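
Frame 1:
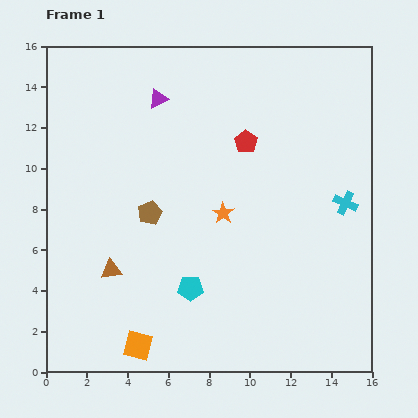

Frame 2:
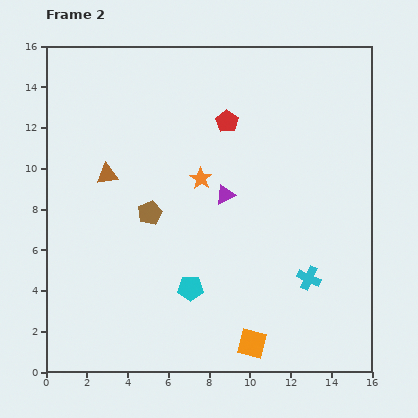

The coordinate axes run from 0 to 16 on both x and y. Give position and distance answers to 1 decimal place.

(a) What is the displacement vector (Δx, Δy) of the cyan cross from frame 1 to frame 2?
(-1.8, -3.7)

The cyan cross was at (14.7, 8.3) in frame 1 and (12.9, 4.6) in frame 2.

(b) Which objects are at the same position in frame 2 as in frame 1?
the cyan pentagon, the brown pentagon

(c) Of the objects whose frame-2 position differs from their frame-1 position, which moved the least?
the red pentagon

(moved 1.3)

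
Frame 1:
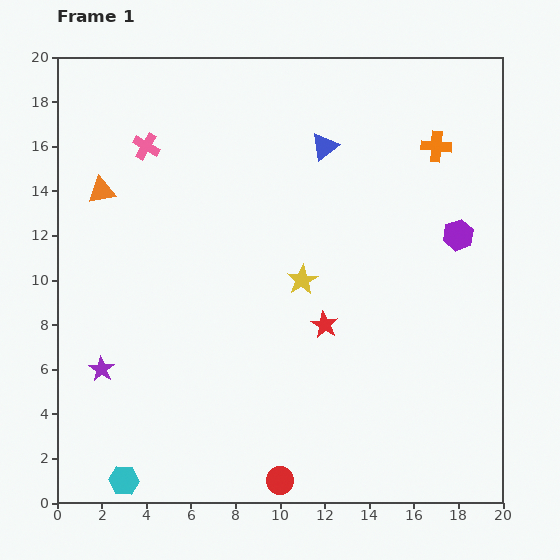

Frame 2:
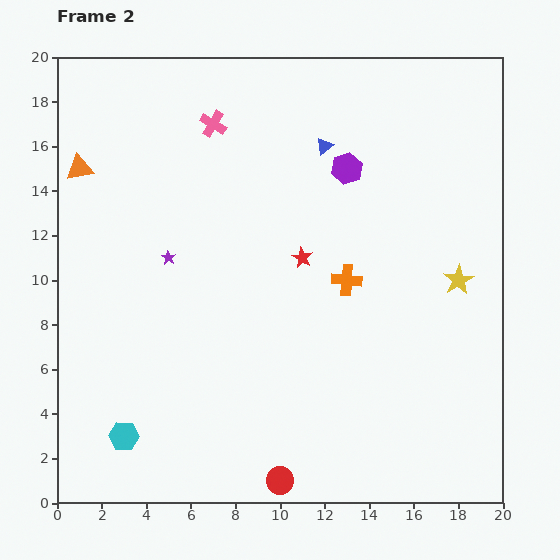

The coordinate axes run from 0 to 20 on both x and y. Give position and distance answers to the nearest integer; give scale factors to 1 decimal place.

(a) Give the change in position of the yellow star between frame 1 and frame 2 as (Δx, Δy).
(7, 0)

The yellow star was at (11, 10) in frame 1 and (18, 10) in frame 2.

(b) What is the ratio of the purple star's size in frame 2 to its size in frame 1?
0.6×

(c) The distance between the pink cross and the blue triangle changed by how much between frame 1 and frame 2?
-3

Distance in frame 1: 8. Distance in frame 2: 5.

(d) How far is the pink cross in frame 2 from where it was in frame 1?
3

The pink cross moved from (4, 16) to (7, 17), a distance of √(3² + 1²) ≈ 3.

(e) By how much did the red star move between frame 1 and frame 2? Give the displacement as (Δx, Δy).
(-1, 3)

The red star was at (12, 8) in frame 1 and (11, 11) in frame 2.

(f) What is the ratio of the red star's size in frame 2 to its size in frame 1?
0.8×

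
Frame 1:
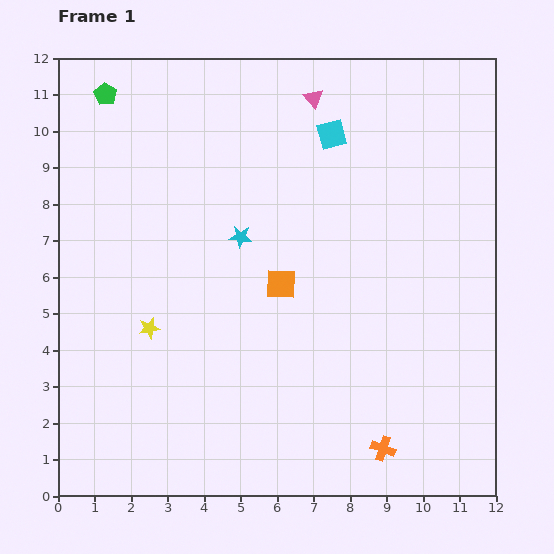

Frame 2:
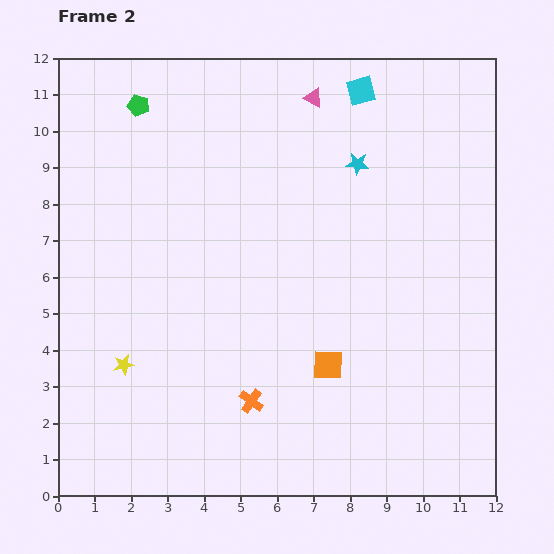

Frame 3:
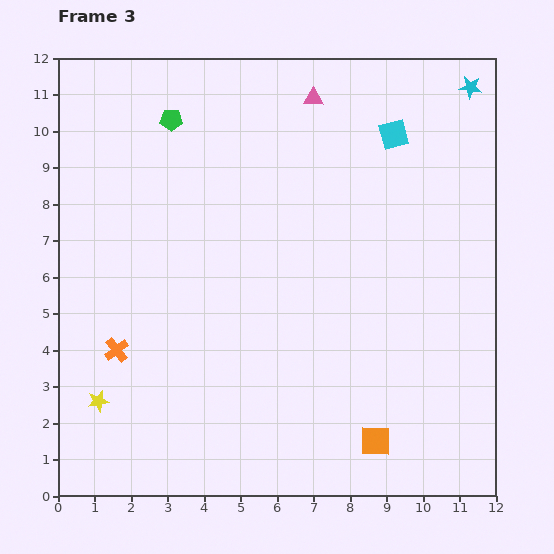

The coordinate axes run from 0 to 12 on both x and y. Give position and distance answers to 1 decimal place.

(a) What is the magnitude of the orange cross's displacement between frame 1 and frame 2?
3.8

The orange cross moved from (8.9, 1.3) to (5.3, 2.6), a distance of √(3.6² + 1.3²) ≈ 3.8.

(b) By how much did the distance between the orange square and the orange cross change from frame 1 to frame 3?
+2.2

Distance in frame 1: 5.3. Distance in frame 3: 7.5.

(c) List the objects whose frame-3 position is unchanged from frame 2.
the pink triangle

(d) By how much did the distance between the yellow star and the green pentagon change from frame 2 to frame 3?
+0.9

Distance in frame 2: 7.1. Distance in frame 3: 8.0.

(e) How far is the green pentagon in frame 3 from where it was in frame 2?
1.0

The green pentagon moved from (2.2, 10.7) to (3.1, 10.3), a distance of √(0.9² + 0.4²) ≈ 1.0.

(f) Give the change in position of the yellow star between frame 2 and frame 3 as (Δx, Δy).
(-0.7, -1.0)

The yellow star was at (1.8, 3.6) in frame 2 and (1.1, 2.6) in frame 3.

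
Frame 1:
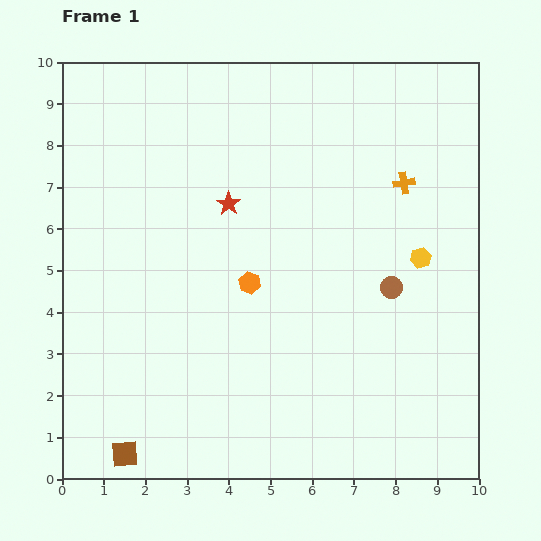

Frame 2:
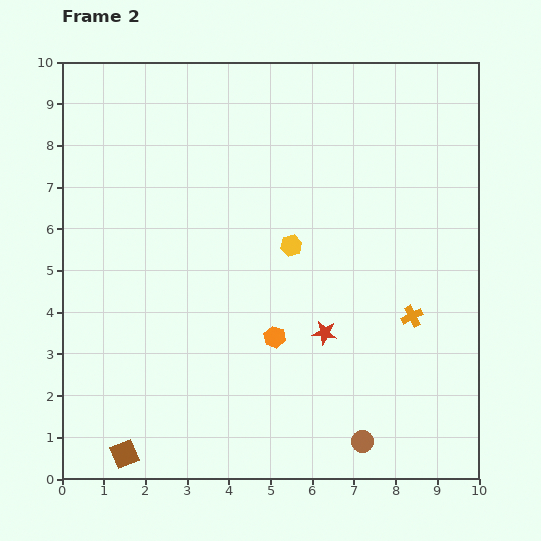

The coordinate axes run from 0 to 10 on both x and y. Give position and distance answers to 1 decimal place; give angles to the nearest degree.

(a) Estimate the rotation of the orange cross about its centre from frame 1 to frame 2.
19° counter-clockwise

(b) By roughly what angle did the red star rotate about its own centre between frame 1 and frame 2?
26° counter-clockwise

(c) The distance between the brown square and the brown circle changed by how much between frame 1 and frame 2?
-1.8

Distance in frame 1: 7.5. Distance in frame 2: 5.7.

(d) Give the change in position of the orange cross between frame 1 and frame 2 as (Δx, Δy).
(0.2, -3.2)

The orange cross was at (8.2, 7.1) in frame 1 and (8.4, 3.9) in frame 2.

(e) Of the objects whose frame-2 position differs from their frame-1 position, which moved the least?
the orange hexagon

(moved 1.4)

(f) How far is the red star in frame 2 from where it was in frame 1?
3.9

The red star moved from (4.0, 6.6) to (6.3, 3.5), a distance of √(2.3² + 3.1²) ≈ 3.9.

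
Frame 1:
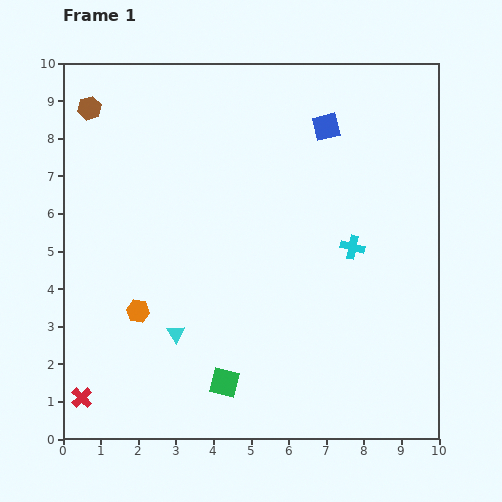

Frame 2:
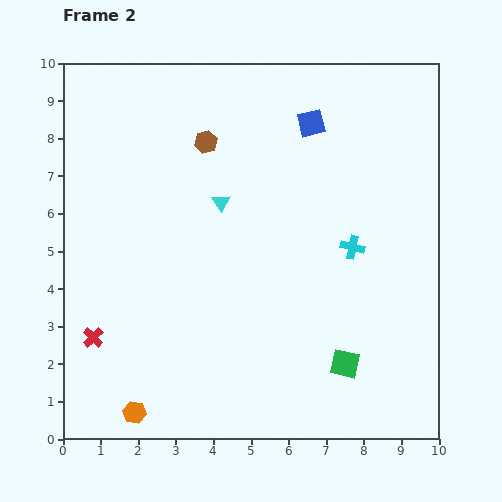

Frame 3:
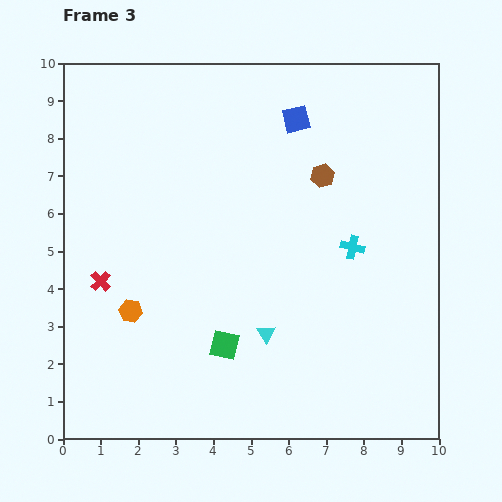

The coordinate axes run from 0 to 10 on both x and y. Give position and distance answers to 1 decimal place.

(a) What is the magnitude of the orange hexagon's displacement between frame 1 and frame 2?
2.7

The orange hexagon moved from (2.0, 3.4) to (1.9, 0.7), a distance of √(0.1² + 2.7²) ≈ 2.7.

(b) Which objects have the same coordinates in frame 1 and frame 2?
the cyan cross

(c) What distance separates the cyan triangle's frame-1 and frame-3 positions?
2.4

The cyan triangle moved from (3.0, 2.8) to (5.4, 2.8), a distance of √(2.4² + 0.0²) ≈ 2.4.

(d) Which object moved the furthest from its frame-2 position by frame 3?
the cyan triangle

(moved 3.7; next 3.2)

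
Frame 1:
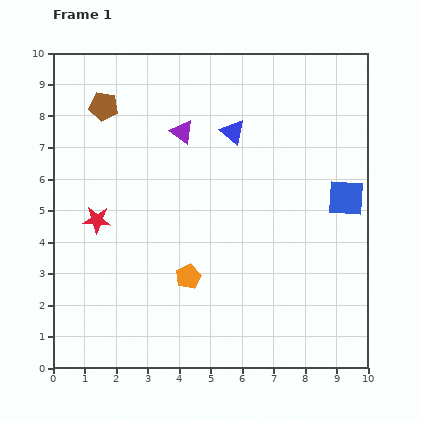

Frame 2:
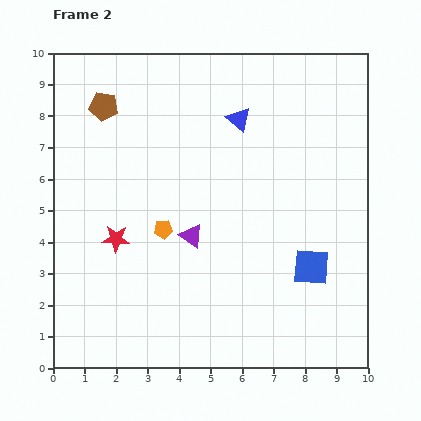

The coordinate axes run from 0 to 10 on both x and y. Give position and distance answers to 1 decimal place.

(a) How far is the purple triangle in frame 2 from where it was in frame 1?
3.3

The purple triangle moved from (4.1, 7.5) to (4.4, 4.2), a distance of √(0.3² + 3.3²) ≈ 3.3.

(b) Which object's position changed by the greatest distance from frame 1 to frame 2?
the purple triangle

(moved 3.3; next 2.5)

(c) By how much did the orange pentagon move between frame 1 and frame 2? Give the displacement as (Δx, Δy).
(-0.8, 1.5)

The orange pentagon was at (4.3, 2.9) in frame 1 and (3.5, 4.4) in frame 2.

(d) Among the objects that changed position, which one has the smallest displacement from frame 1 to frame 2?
the blue triangle

(moved 0.4)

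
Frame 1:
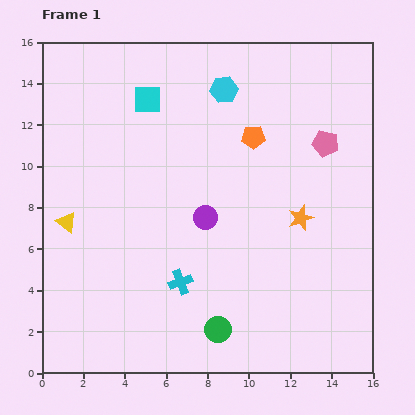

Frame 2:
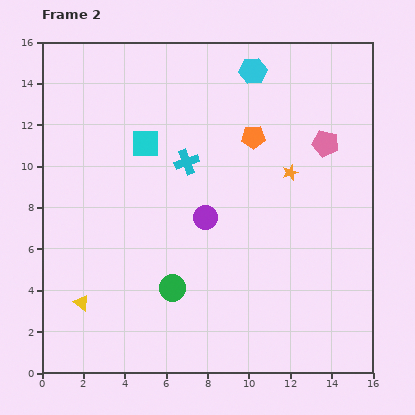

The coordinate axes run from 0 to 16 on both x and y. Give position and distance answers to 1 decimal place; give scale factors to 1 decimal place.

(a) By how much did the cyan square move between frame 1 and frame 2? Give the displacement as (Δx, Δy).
(-0.1, -2.1)

The cyan square was at (5.1, 13.2) in frame 1 and (5.0, 11.1) in frame 2.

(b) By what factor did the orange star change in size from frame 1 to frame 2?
0.6×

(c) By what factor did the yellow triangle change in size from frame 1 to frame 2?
0.8×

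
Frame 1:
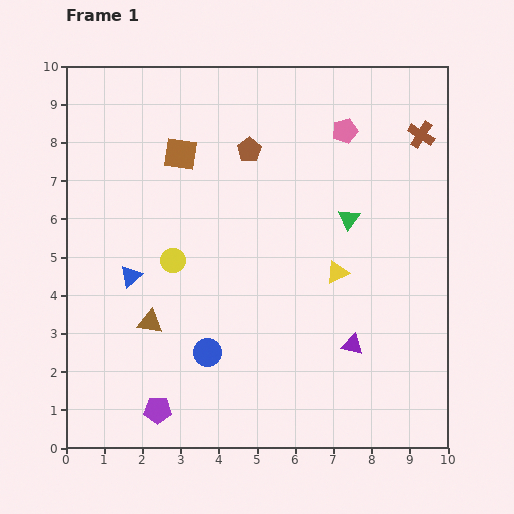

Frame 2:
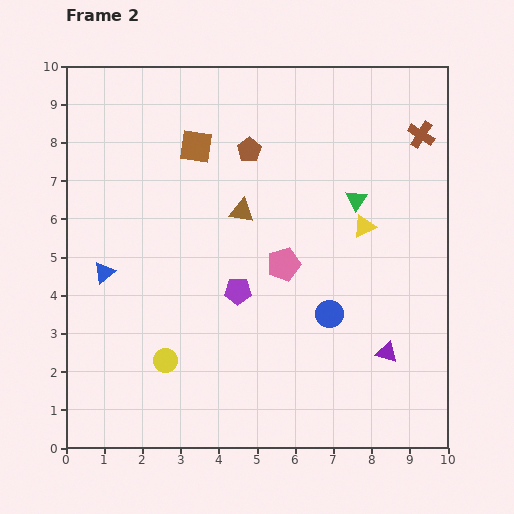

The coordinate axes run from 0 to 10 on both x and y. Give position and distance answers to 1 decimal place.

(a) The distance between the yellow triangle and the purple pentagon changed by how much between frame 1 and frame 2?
-2.2

Distance in frame 1: 5.9. Distance in frame 2: 3.7.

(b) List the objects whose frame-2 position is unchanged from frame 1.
the brown pentagon, the brown cross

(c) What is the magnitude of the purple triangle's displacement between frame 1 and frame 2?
0.9

The purple triangle moved from (7.5, 2.7) to (8.4, 2.5), a distance of √(0.9² + 0.2²) ≈ 0.9.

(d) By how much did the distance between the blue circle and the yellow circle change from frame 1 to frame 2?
+1.9

Distance in frame 1: 2.6. Distance in frame 2: 4.5.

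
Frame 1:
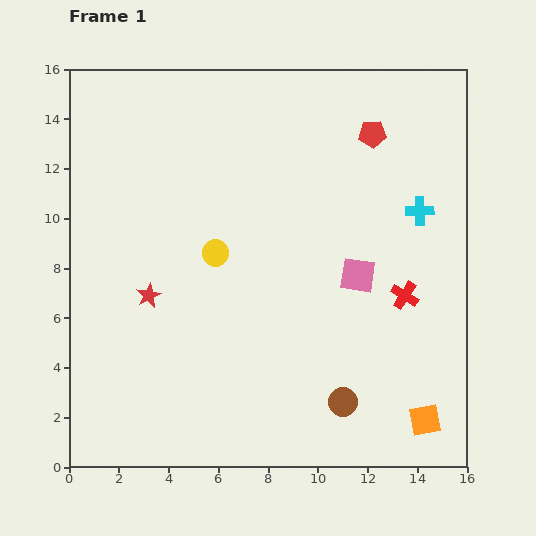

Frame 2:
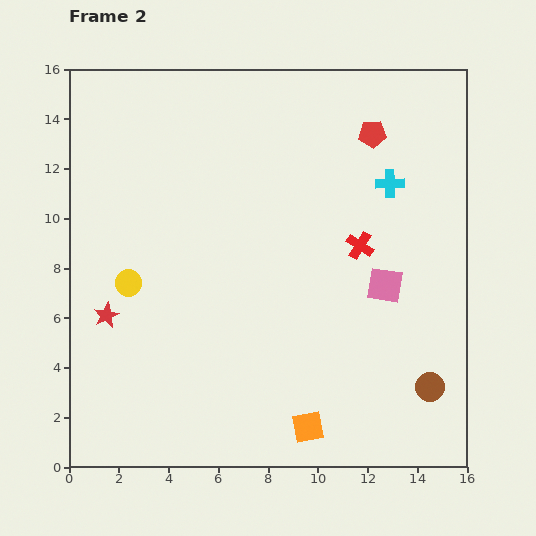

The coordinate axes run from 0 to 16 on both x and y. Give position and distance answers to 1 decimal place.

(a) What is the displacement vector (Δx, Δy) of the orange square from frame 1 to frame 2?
(-4.7, -0.3)

The orange square was at (14.3, 1.9) in frame 1 and (9.6, 1.6) in frame 2.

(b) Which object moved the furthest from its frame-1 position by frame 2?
the orange square

(moved 4.7; next 3.7)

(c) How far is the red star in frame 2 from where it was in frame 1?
1.9

The red star moved from (3.2, 6.9) to (1.5, 6.1), a distance of √(1.7² + 0.8²) ≈ 1.9.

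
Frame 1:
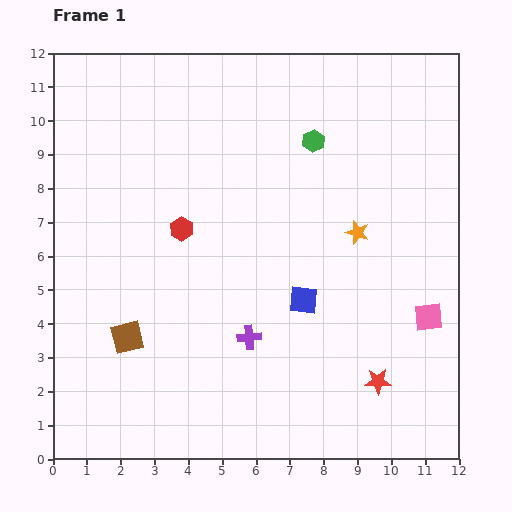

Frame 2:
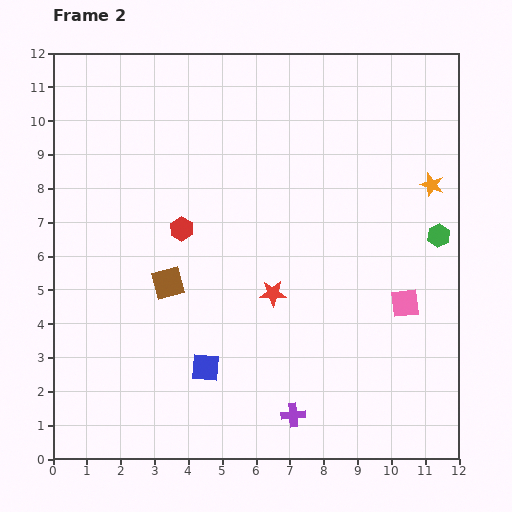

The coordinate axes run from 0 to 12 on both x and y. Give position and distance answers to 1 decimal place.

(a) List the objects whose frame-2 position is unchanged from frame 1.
the red hexagon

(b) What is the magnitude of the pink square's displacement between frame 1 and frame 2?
0.8

The pink square moved from (11.1, 4.2) to (10.4, 4.6), a distance of √(0.7² + 0.4²) ≈ 0.8.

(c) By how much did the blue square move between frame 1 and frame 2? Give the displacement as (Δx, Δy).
(-2.9, -2.0)

The blue square was at (7.4, 4.7) in frame 1 and (4.5, 2.7) in frame 2.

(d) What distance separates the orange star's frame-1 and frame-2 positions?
2.6

The orange star moved from (9.0, 6.7) to (11.2, 8.1), a distance of √(2.2² + 1.4²) ≈ 2.6.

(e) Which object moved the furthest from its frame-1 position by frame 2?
the green hexagon

(moved 4.6; next 4.0)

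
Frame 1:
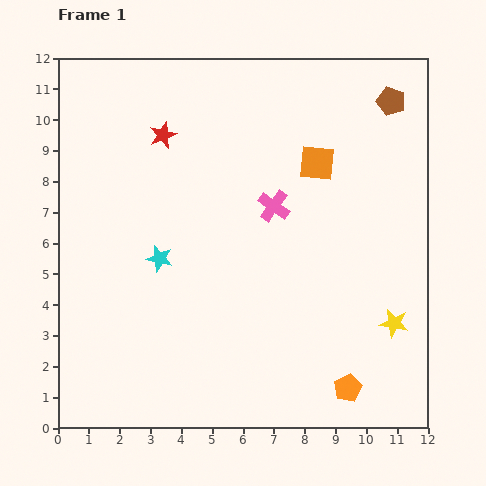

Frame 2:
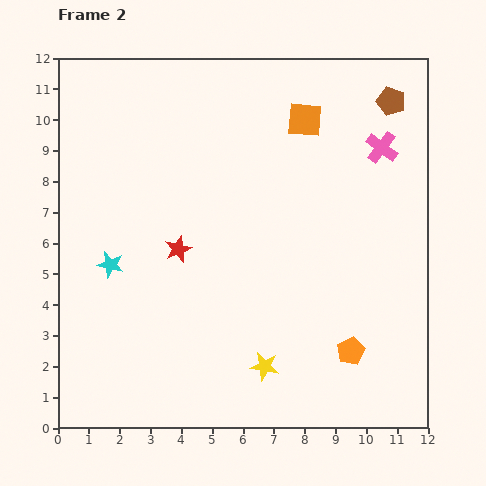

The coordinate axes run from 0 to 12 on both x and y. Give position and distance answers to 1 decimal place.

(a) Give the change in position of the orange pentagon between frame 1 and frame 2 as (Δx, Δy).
(0.1, 1.2)

The orange pentagon was at (9.4, 1.3) in frame 1 and (9.5, 2.5) in frame 2.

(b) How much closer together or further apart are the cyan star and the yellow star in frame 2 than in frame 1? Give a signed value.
-1.9

Distance in frame 1: 7.9. Distance in frame 2: 6.0.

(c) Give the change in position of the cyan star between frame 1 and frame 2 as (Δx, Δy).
(-1.6, -0.2)

The cyan star was at (3.3, 5.5) in frame 1 and (1.7, 5.3) in frame 2.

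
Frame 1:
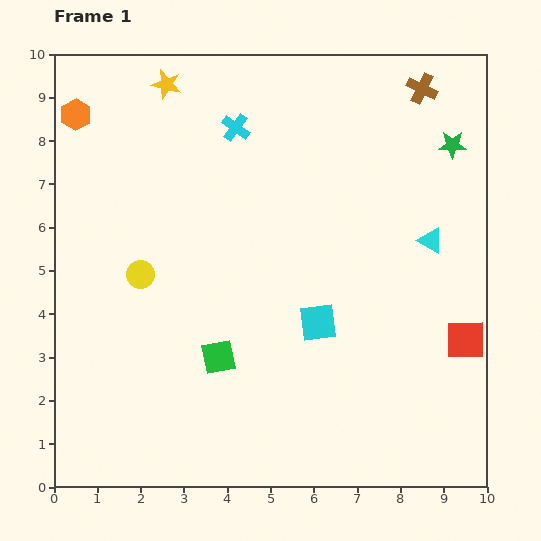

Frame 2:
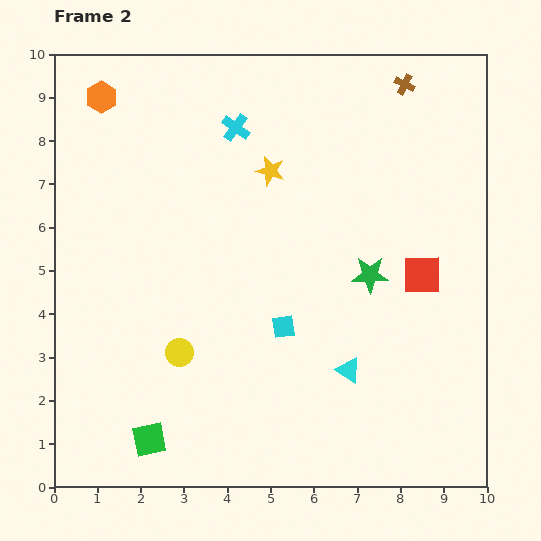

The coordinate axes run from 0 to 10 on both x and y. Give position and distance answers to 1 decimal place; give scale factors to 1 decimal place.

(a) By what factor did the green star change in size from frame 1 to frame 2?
1.3×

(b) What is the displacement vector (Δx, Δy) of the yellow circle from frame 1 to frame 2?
(0.9, -1.8)

The yellow circle was at (2.0, 4.9) in frame 1 and (2.9, 3.1) in frame 2.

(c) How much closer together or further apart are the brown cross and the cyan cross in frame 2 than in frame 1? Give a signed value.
-0.4

Distance in frame 1: 4.4. Distance in frame 2: 4.0.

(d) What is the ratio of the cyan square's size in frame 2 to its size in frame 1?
0.6×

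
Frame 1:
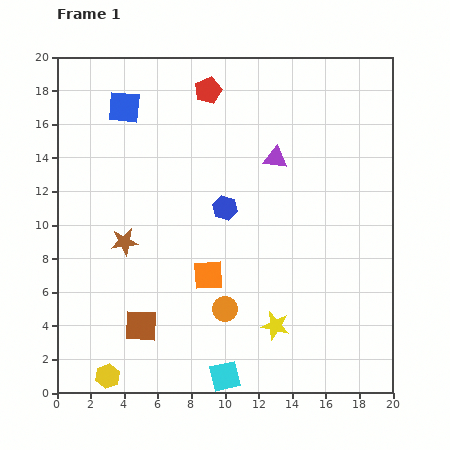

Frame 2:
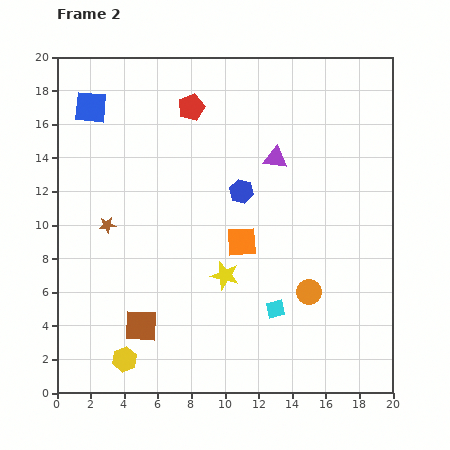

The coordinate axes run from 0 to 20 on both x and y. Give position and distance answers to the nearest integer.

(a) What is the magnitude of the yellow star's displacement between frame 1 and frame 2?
4

The yellow star moved from (13, 4) to (10, 7), a distance of √(3² + 3²) ≈ 4.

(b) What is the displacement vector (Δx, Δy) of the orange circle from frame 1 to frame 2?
(5, 1)

The orange circle was at (10, 5) in frame 1 and (15, 6) in frame 2.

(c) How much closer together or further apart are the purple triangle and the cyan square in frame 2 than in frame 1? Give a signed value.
-4

Distance in frame 1: 13. Distance in frame 2: 9.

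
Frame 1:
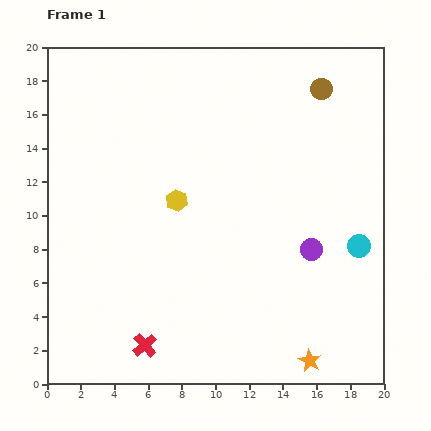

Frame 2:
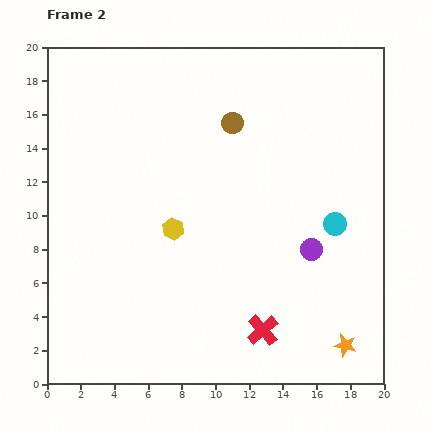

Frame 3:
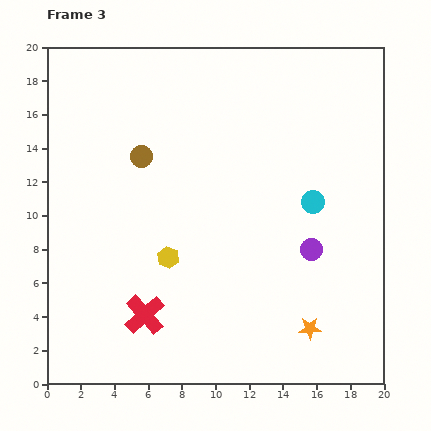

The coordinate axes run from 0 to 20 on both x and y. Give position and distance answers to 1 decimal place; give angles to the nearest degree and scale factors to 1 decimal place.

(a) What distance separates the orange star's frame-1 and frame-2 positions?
2.3

The orange star moved from (15.6, 1.4) to (17.7, 2.3), a distance of √(2.1² + 0.9²) ≈ 2.3.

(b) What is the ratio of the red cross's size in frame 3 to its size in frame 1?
1.7×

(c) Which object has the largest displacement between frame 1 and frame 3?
the brown circle

(moved 11.4; next 3.7)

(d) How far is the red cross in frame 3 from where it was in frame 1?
1.8

The red cross moved from (5.8, 2.3) to (5.8, 4.1), a distance of √(0.0² + 1.8²) ≈ 1.8.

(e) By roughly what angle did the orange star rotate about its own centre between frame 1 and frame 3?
30° counter-clockwise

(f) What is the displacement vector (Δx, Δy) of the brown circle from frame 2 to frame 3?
(-5.4, -2.0)

The brown circle was at (11.0, 15.5) in frame 2 and (5.6, 13.5) in frame 3.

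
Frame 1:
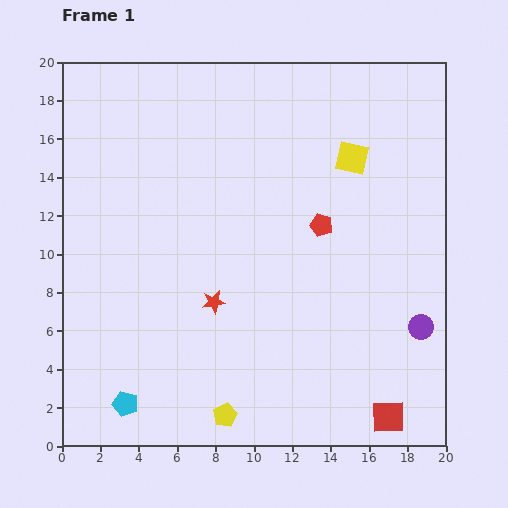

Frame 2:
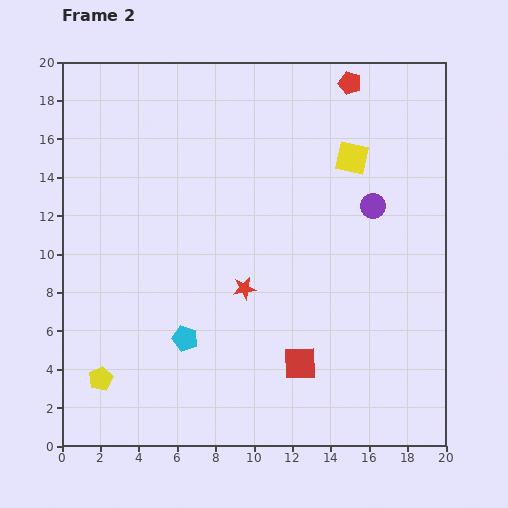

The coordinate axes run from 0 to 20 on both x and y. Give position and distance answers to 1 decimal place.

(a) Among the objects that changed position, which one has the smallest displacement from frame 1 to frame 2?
the red star

(moved 1.7)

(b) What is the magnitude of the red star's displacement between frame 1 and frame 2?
1.7

The red star moved from (7.9, 7.5) to (9.5, 8.2), a distance of √(1.6² + 0.7²) ≈ 1.7.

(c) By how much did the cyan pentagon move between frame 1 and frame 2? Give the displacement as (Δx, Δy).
(3.1, 3.4)

The cyan pentagon was at (3.3, 2.2) in frame 1 and (6.4, 5.6) in frame 2.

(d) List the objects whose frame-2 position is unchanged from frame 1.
the yellow square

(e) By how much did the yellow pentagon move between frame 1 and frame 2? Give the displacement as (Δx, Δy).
(-6.5, 1.9)

The yellow pentagon was at (8.5, 1.6) in frame 1 and (2.0, 3.5) in frame 2.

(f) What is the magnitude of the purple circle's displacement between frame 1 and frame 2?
6.8

The purple circle moved from (18.7, 6.2) to (16.2, 12.5), a distance of √(2.5² + 6.3²) ≈ 6.8.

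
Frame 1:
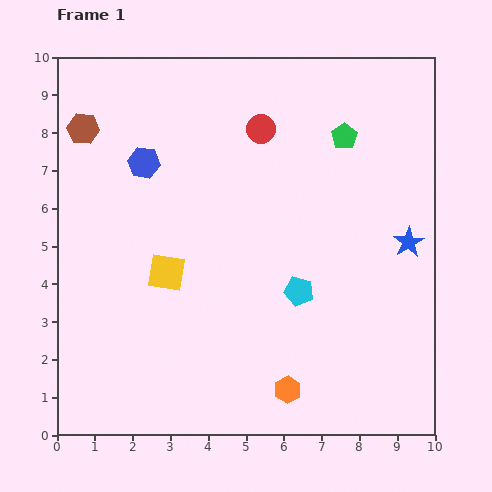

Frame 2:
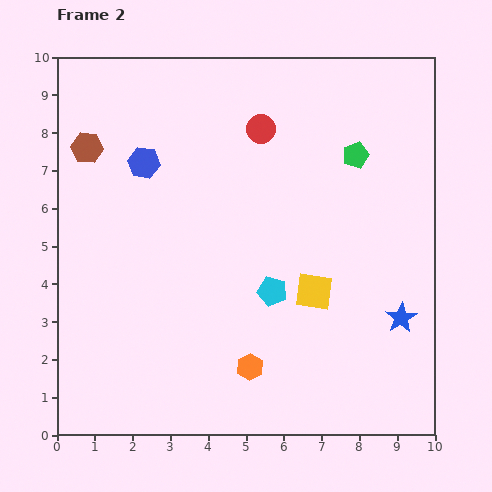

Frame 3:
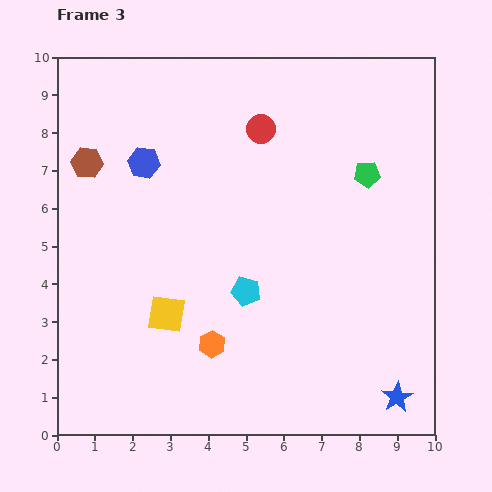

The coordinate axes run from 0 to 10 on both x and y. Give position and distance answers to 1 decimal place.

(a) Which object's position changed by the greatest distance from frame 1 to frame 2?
the yellow square

(moved 3.9; next 2.0)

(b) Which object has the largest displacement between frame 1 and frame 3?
the blue star

(moved 4.1; next 2.3)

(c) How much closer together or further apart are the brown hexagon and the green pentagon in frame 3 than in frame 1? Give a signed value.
+0.5

Distance in frame 1: 6.9. Distance in frame 3: 7.4.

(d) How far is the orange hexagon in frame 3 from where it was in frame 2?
1.2

The orange hexagon moved from (5.1, 1.8) to (4.1, 2.4), a distance of √(1.0² + 0.6²) ≈ 1.2.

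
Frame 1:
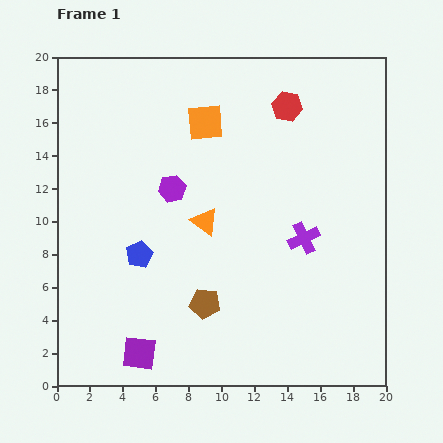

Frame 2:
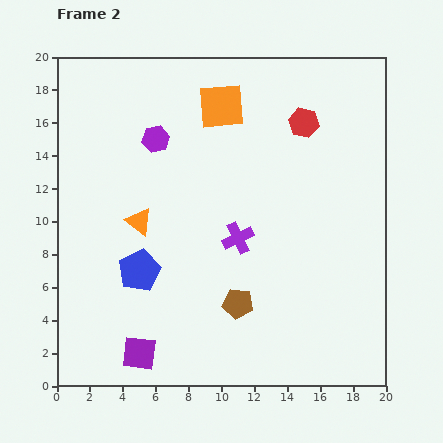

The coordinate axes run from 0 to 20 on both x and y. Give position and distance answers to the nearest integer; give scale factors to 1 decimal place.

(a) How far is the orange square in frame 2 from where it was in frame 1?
1

The orange square moved from (9, 16) to (10, 17), a distance of √(1² + 1²) ≈ 1.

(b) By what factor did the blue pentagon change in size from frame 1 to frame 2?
1.6×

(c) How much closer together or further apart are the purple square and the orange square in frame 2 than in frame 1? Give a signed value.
+1

Distance in frame 1: 15. Distance in frame 2: 16.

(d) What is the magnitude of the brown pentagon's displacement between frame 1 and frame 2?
2

The brown pentagon moved from (9, 5) to (11, 5), a distance of √(2² + 0²) ≈ 2.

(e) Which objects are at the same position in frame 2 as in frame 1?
the purple square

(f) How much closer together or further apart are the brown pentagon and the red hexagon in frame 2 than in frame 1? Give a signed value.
-1

Distance in frame 1: 13. Distance in frame 2: 12.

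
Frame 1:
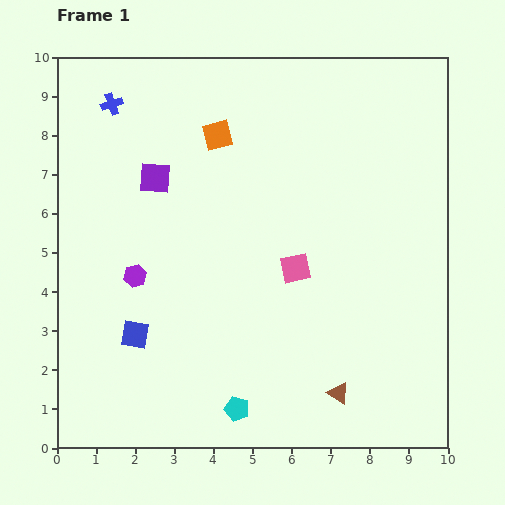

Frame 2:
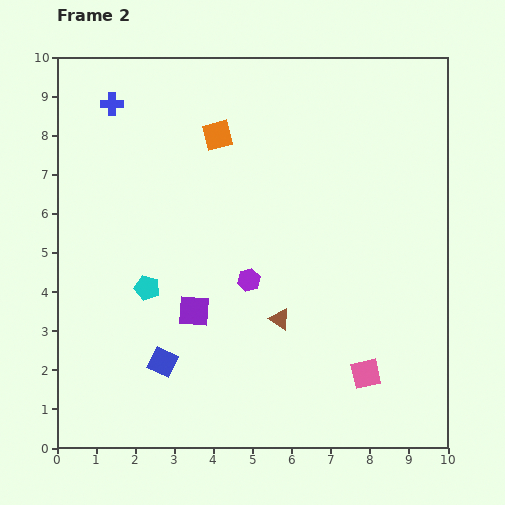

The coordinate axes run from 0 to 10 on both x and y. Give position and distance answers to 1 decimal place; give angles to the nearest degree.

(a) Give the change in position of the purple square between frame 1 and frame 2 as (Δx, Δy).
(1.0, -3.4)

The purple square was at (2.5, 6.9) in frame 1 and (3.5, 3.5) in frame 2.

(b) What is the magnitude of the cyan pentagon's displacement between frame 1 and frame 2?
3.9

The cyan pentagon moved from (4.6, 1.0) to (2.3, 4.1), a distance of √(2.3² + 3.1²) ≈ 3.9.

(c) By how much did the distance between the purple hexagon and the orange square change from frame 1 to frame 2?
-0.4

Distance in frame 1: 4.2. Distance in frame 2: 3.8.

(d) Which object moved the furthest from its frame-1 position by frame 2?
the cyan pentagon

(moved 3.9; next 3.5)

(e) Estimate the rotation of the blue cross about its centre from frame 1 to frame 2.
19° clockwise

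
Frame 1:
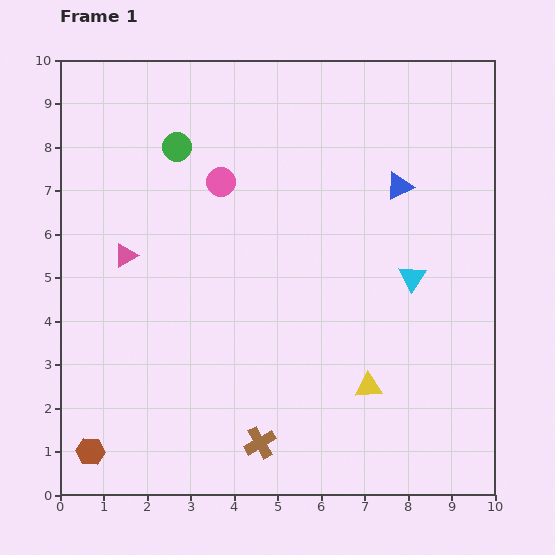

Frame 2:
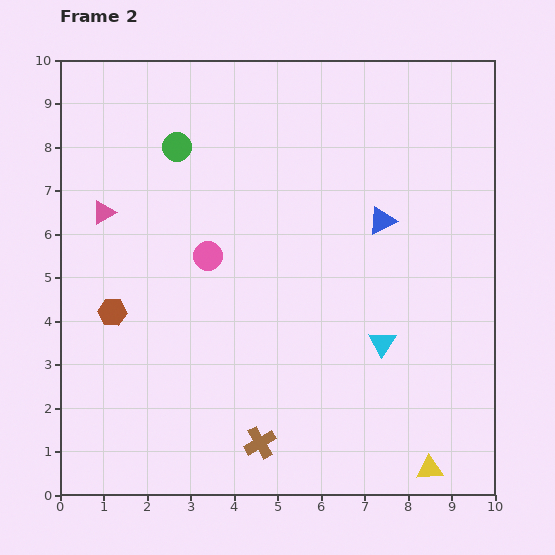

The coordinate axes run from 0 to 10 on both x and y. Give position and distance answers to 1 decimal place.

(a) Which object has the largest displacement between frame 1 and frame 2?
the brown hexagon

(moved 3.2; next 2.4)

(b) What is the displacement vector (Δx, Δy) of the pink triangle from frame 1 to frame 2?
(-0.5, 1.0)

The pink triangle was at (1.5, 5.5) in frame 1 and (1.0, 6.5) in frame 2.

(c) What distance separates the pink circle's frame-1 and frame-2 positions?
1.7

The pink circle moved from (3.7, 7.2) to (3.4, 5.5), a distance of √(0.3² + 1.7²) ≈ 1.7.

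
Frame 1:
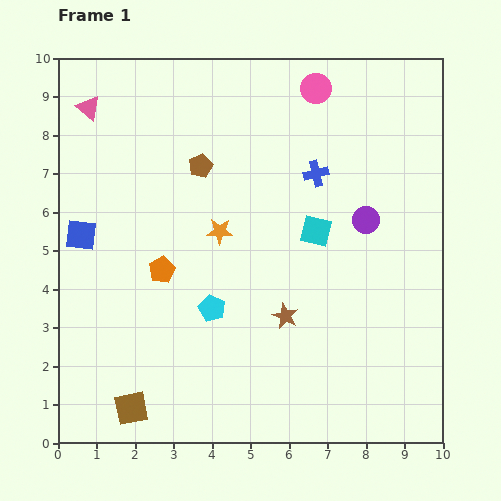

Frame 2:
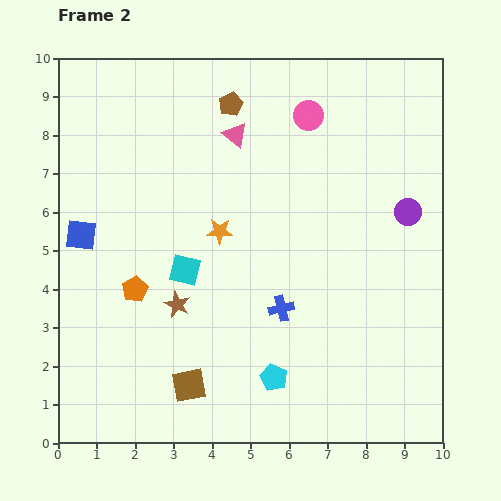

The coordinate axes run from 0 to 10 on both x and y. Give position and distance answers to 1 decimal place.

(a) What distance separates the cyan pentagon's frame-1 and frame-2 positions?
2.4

The cyan pentagon moved from (4.0, 3.5) to (5.6, 1.7), a distance of √(1.6² + 1.8²) ≈ 2.4.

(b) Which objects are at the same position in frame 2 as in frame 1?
the blue square, the orange star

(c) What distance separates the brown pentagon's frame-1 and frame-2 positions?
1.8

The brown pentagon moved from (3.7, 7.2) to (4.5, 8.8), a distance of √(0.8² + 1.6²) ≈ 1.8.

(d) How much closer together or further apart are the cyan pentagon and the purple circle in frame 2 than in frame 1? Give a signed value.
+0.9

Distance in frame 1: 4.6. Distance in frame 2: 5.5.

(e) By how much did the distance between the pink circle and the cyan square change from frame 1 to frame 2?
+1.4

Distance in frame 1: 3.7. Distance in frame 2: 5.1.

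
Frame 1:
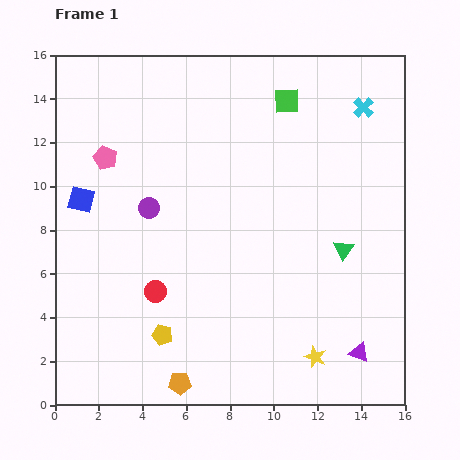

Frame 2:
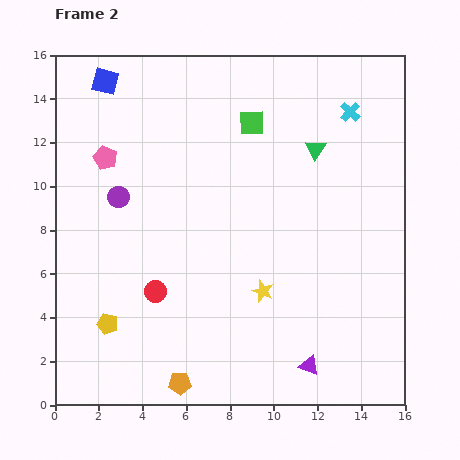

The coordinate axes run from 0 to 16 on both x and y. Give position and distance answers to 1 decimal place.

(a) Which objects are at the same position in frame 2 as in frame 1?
the orange pentagon, the pink pentagon, the red circle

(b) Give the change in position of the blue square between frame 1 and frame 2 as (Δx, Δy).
(1.1, 5.4)

The blue square was at (1.2, 9.4) in frame 1 and (2.3, 14.8) in frame 2.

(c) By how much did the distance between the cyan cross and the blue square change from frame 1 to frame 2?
-2.3

Distance in frame 1: 13.6. Distance in frame 2: 11.3.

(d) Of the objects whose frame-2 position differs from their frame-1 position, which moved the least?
the cyan cross

(moved 0.6)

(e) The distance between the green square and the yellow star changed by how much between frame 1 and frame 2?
-4.1

Distance in frame 1: 11.8. Distance in frame 2: 7.7.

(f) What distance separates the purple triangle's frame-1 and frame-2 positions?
2.4

The purple triangle moved from (13.9, 2.4) to (11.6, 1.8), a distance of √(2.3² + 0.6²) ≈ 2.4.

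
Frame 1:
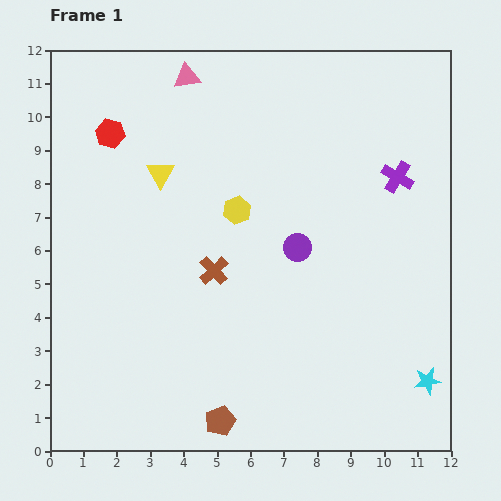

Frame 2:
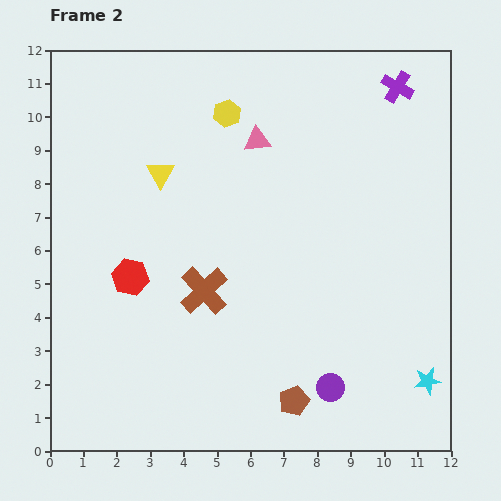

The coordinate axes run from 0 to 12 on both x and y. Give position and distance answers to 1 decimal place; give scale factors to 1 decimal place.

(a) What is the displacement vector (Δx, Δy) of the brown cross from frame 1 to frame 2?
(-0.3, -0.6)

The brown cross was at (4.9, 5.4) in frame 1 and (4.6, 4.8) in frame 2.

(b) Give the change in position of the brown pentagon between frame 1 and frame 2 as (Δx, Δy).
(2.2, 0.6)

The brown pentagon was at (5.1, 0.9) in frame 1 and (7.3, 1.5) in frame 2.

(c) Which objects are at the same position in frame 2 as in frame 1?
the cyan star, the yellow triangle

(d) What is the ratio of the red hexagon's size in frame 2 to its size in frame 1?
1.3×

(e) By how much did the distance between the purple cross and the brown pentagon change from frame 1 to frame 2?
+0.9

Distance in frame 1: 9.0. Distance in frame 2: 9.9.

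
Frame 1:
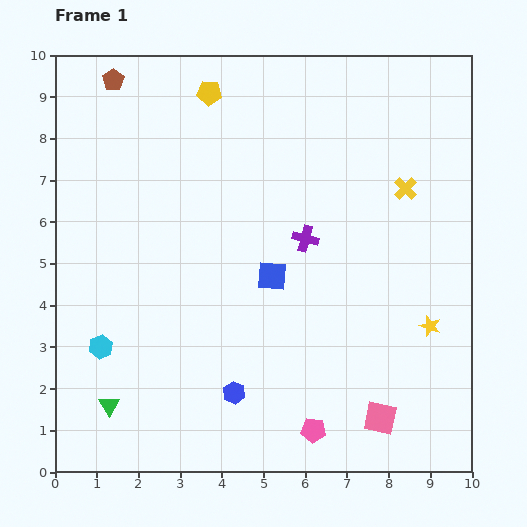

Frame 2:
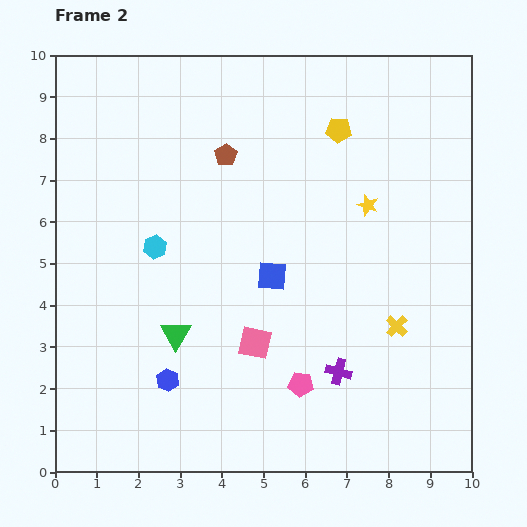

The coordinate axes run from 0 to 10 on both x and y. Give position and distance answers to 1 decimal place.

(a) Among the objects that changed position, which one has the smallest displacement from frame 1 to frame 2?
the pink pentagon

(moved 1.1)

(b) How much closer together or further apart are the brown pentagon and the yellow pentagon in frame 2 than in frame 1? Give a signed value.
+0.5

Distance in frame 1: 2.3. Distance in frame 2: 2.8.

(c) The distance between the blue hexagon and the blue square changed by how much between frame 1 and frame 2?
+0.6

Distance in frame 1: 2.9. Distance in frame 2: 3.5.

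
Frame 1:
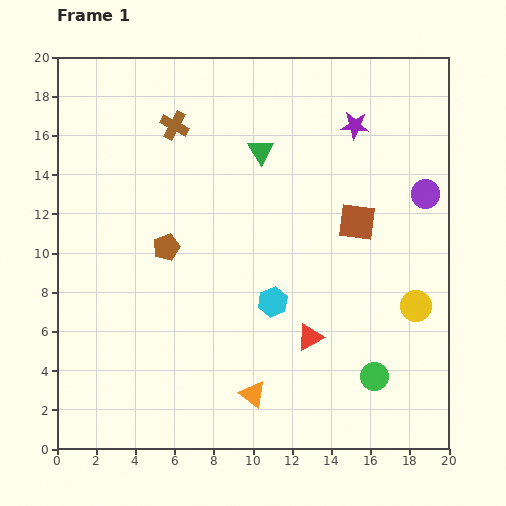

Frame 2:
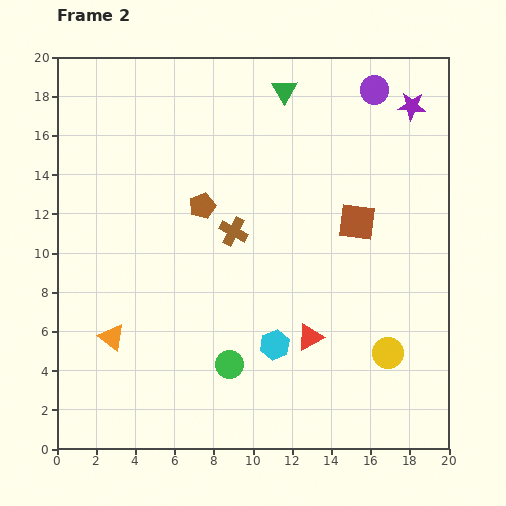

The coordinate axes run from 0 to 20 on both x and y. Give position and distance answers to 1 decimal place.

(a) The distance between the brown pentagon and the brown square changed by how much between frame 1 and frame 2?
-1.9

Distance in frame 1: 9.8. Distance in frame 2: 7.9.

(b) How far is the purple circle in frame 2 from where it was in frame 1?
5.9

The purple circle moved from (18.8, 13.0) to (16.2, 18.3), a distance of √(2.6² + 5.3²) ≈ 5.9.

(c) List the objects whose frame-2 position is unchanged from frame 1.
the red triangle, the brown square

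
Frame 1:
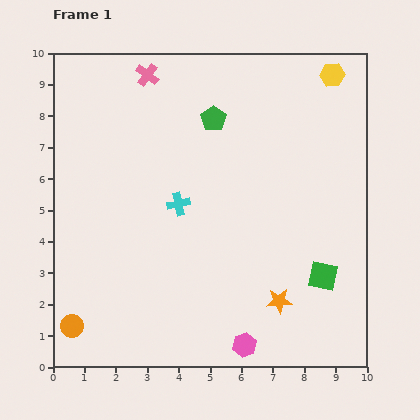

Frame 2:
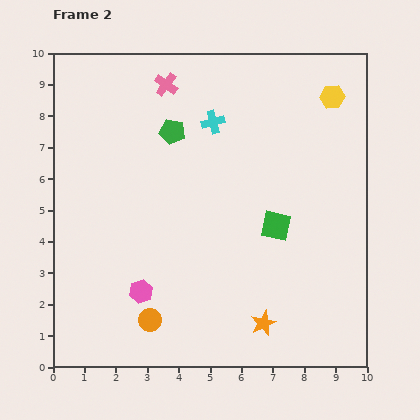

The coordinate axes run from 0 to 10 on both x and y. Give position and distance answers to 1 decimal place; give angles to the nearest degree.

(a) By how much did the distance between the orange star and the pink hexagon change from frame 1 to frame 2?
+2.2

Distance in frame 1: 1.8. Distance in frame 2: 4.0.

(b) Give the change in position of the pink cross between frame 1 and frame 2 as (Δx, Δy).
(0.6, -0.3)

The pink cross was at (3.0, 9.3) in frame 1 and (3.6, 9.0) in frame 2.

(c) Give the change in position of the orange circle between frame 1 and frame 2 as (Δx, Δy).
(2.5, 0.2)

The orange circle was at (0.6, 1.3) in frame 1 and (3.1, 1.5) in frame 2.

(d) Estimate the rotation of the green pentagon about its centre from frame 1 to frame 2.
25° counter-clockwise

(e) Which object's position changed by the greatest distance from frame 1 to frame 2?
the pink hexagon

(moved 3.7; next 2.8)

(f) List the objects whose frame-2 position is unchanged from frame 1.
none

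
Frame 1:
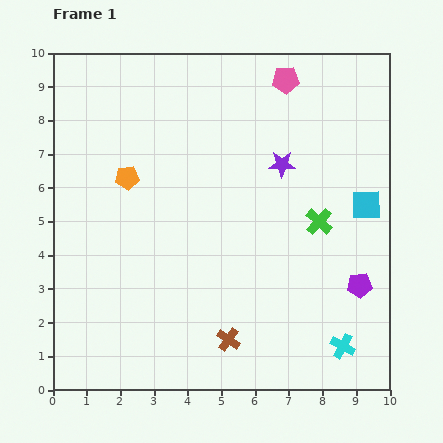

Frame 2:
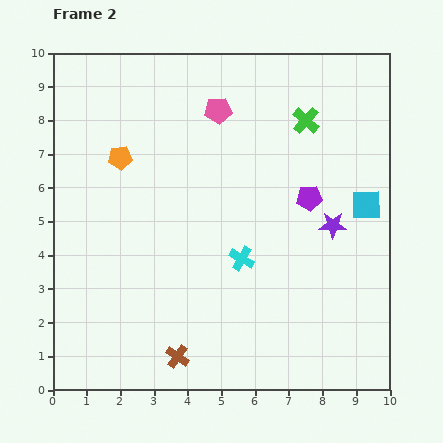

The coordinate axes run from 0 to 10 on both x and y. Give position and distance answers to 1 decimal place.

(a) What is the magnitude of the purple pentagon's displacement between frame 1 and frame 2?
3.0

The purple pentagon moved from (9.1, 3.1) to (7.6, 5.7), a distance of √(1.5² + 2.6²) ≈ 3.0.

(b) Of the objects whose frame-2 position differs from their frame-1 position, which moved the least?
the orange pentagon

(moved 0.6)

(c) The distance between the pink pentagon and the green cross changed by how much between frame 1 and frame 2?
-1.7

Distance in frame 1: 4.3. Distance in frame 2: 2.6.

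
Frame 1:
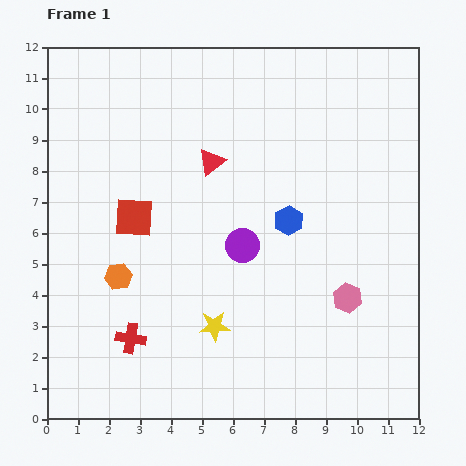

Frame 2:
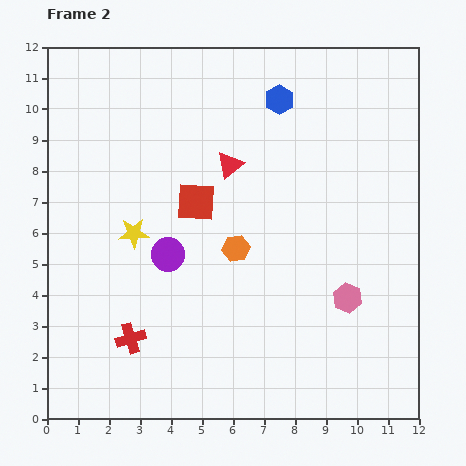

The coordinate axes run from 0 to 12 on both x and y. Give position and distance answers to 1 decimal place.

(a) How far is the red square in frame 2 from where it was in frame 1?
2.1

The red square moved from (2.8, 6.5) to (4.8, 7.0), a distance of √(2.0² + 0.5²) ≈ 2.1.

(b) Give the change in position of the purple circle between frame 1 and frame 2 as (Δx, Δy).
(-2.4, -0.3)

The purple circle was at (6.3, 5.6) in frame 1 and (3.9, 5.3) in frame 2.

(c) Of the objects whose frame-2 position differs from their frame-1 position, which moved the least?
the red triangle

(moved 0.6)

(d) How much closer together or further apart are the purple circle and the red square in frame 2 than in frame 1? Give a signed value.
-1.7

Distance in frame 1: 3.6. Distance in frame 2: 1.9.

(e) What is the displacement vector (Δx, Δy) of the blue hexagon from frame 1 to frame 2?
(-0.3, 3.9)

The blue hexagon was at (7.8, 6.4) in frame 1 and (7.5, 10.3) in frame 2.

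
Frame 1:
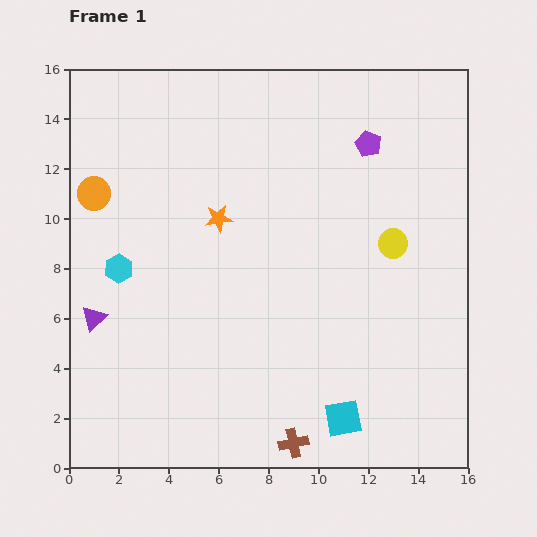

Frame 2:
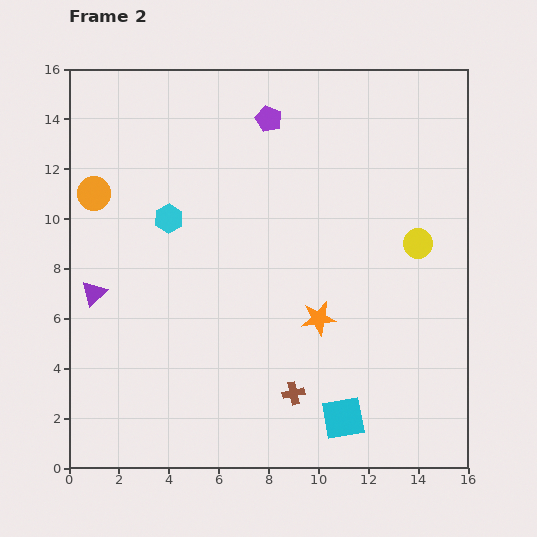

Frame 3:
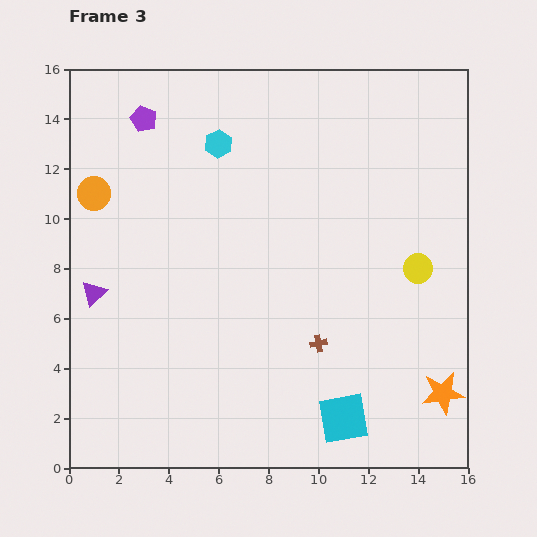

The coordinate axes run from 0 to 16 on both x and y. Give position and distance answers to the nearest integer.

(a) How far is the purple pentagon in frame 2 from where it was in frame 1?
4

The purple pentagon moved from (12, 13) to (8, 14), a distance of √(4² + 1²) ≈ 4.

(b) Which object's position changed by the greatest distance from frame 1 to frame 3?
the orange star

(moved 11; next 9)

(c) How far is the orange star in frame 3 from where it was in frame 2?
6

The orange star moved from (10, 6) to (15, 3), a distance of √(5² + 3²) ≈ 6.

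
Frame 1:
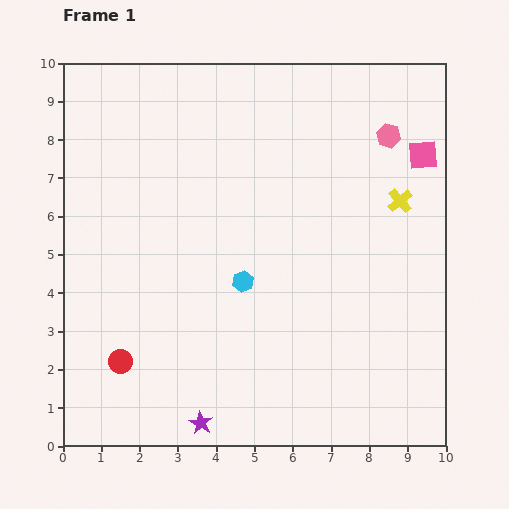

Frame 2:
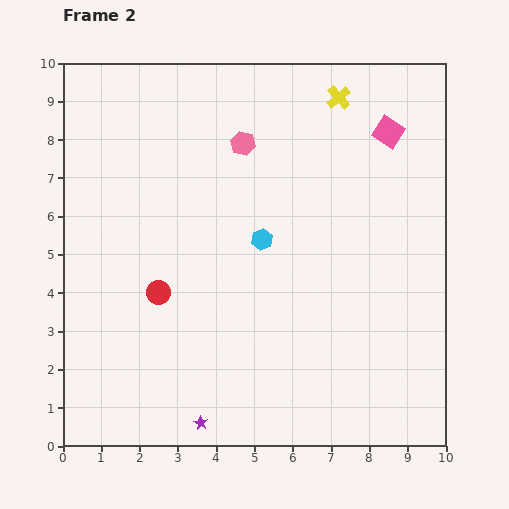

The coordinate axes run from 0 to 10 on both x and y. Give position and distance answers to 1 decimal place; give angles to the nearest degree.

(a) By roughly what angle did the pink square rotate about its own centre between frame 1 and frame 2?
38° clockwise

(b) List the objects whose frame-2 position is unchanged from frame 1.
the purple star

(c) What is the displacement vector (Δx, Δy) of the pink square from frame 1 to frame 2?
(-0.9, 0.6)

The pink square was at (9.4, 7.6) in frame 1 and (8.5, 8.2) in frame 2.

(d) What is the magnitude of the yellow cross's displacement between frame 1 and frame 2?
3.1

The yellow cross moved from (8.8, 6.4) to (7.2, 9.1), a distance of √(1.6² + 2.7²) ≈ 3.1.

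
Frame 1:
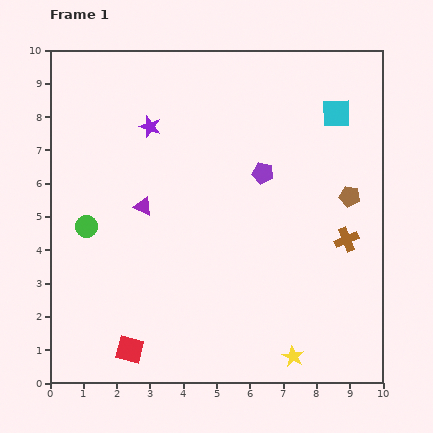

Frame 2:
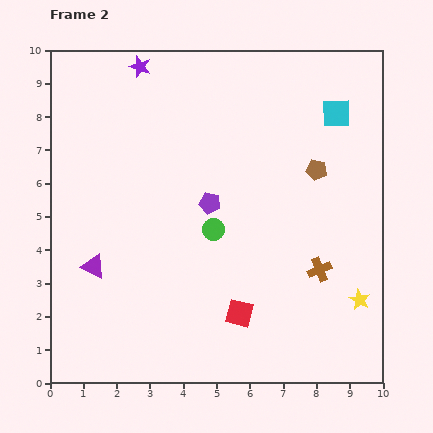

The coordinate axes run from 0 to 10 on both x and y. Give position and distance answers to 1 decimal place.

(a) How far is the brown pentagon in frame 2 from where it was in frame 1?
1.3

The brown pentagon moved from (9.0, 5.6) to (8.0, 6.4), a distance of √(1.0² + 0.8²) ≈ 1.3.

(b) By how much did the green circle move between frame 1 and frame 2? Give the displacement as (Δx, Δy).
(3.8, -0.1)

The green circle was at (1.1, 4.7) in frame 1 and (4.9, 4.6) in frame 2.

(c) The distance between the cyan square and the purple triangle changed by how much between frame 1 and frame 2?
+2.2

Distance in frame 1: 6.4. Distance in frame 2: 8.6.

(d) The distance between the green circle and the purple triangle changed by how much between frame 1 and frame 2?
+2.0

Distance in frame 1: 1.8. Distance in frame 2: 3.8.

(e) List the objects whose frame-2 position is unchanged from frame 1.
the cyan square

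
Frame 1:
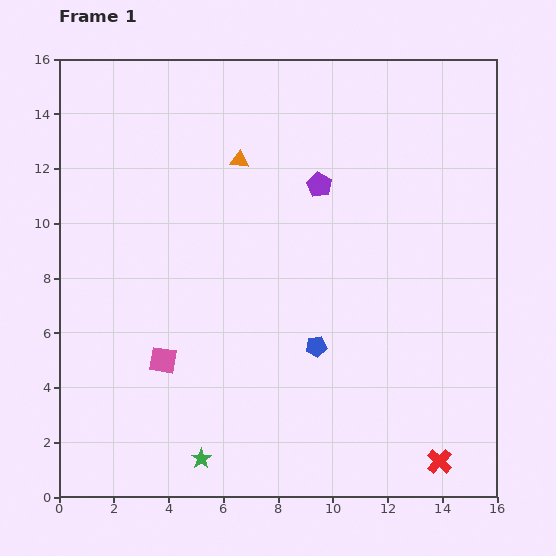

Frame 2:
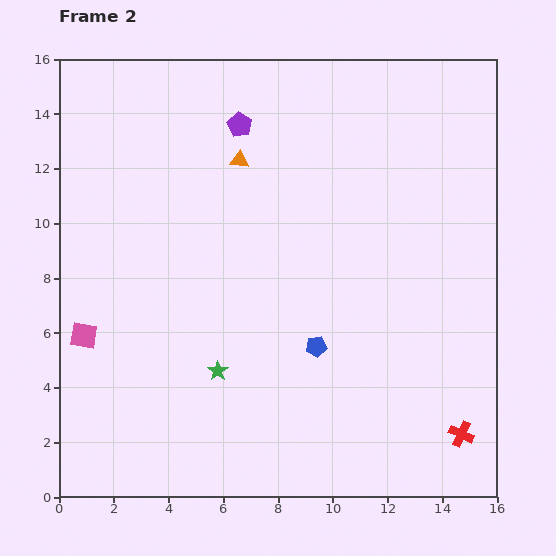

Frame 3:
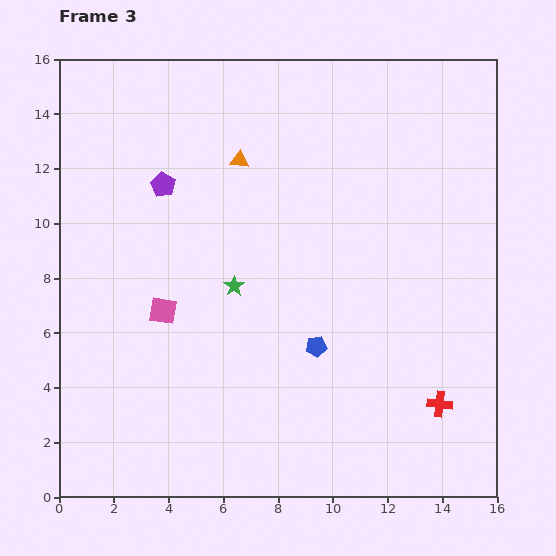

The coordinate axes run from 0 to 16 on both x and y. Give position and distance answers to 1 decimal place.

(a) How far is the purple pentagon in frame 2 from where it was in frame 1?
3.6

The purple pentagon moved from (9.5, 11.4) to (6.6, 13.6), a distance of √(2.9² + 2.2²) ≈ 3.6.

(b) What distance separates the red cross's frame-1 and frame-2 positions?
1.3

The red cross moved from (13.9, 1.3) to (14.7, 2.3), a distance of √(0.8² + 1.0²) ≈ 1.3.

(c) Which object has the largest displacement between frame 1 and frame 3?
the green star

(moved 6.4; next 5.7)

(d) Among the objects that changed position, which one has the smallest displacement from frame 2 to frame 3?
the red cross

(moved 1.4)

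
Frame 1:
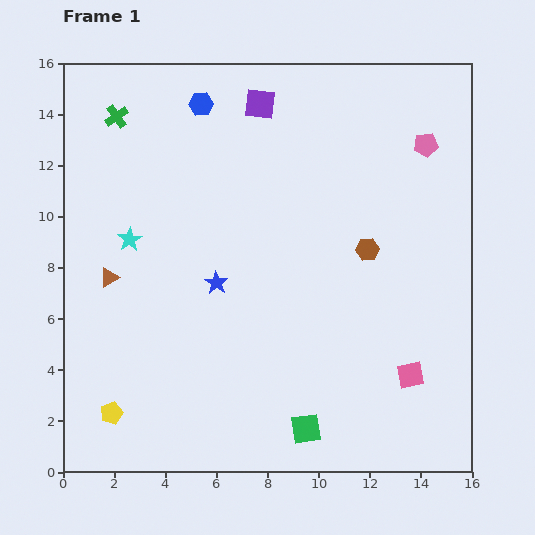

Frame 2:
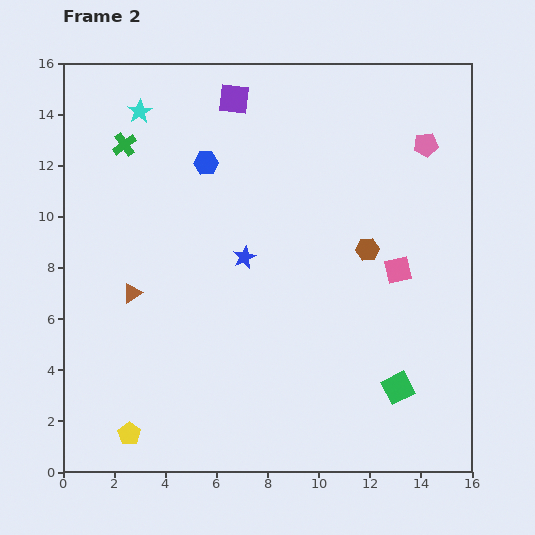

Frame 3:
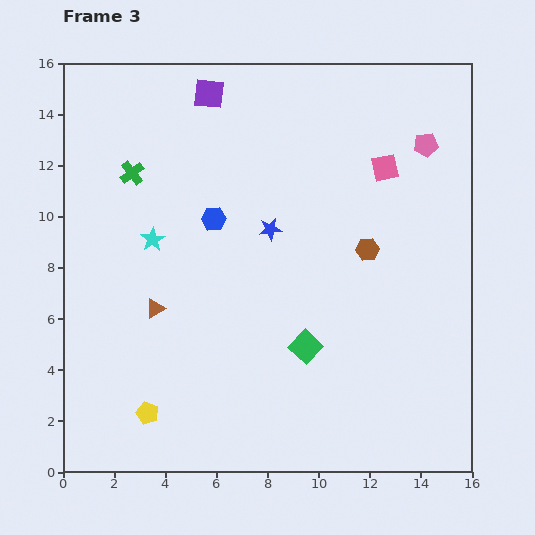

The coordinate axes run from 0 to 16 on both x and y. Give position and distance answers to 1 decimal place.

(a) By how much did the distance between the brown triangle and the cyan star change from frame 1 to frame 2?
+5.4

Distance in frame 1: 1.7. Distance in frame 2: 7.1.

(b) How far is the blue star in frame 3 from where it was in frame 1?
3.0

The blue star moved from (6.0, 7.4) to (8.1, 9.5), a distance of √(2.1² + 2.1²) ≈ 3.0.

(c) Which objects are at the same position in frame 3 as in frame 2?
the brown hexagon, the pink pentagon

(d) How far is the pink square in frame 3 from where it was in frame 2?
4.0

The pink square moved from (13.1, 7.9) to (12.6, 11.9), a distance of √(0.5² + 4.0²) ≈ 4.0.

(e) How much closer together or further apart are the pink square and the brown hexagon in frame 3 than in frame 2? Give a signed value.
+1.9

Distance in frame 2: 1.4. Distance in frame 3: 3.3.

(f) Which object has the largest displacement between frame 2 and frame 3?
the cyan star

(moved 5.0; next 4.0)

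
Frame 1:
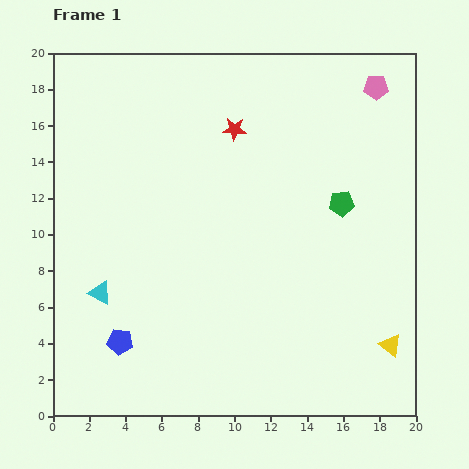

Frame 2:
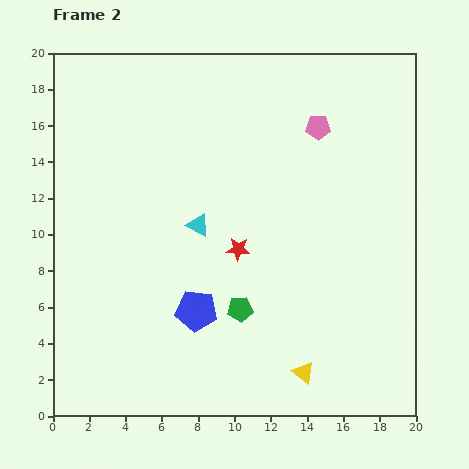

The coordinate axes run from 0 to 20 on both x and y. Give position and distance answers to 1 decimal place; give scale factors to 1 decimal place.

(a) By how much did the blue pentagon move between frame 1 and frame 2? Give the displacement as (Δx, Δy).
(4.2, 1.7)

The blue pentagon was at (3.7, 4.1) in frame 1 and (7.9, 5.8) in frame 2.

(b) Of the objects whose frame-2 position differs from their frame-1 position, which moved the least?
the pink pentagon

(moved 3.9)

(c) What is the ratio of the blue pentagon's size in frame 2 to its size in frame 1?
1.6×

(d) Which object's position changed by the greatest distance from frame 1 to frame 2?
the green pentagon

(moved 8.1; next 6.6)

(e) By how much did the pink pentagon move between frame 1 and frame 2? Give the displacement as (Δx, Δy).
(-3.2, -2.2)

The pink pentagon was at (17.8, 18.1) in frame 1 and (14.6, 15.9) in frame 2.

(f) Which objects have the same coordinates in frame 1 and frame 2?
none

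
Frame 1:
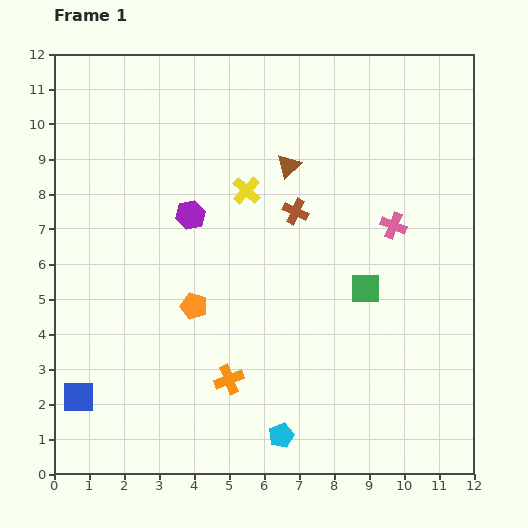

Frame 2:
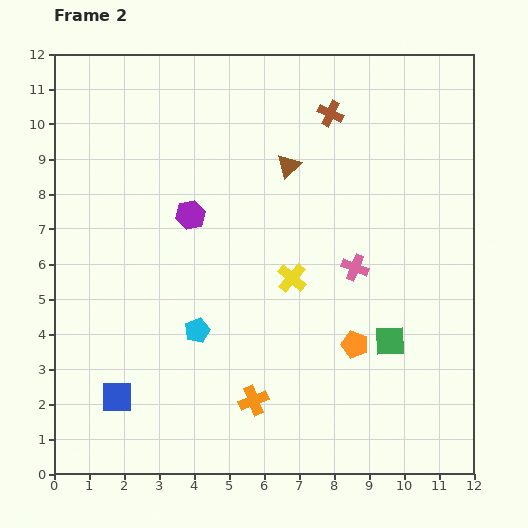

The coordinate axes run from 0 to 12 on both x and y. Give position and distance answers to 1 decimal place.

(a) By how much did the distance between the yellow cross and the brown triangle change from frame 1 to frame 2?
+1.8

Distance in frame 1: 1.4. Distance in frame 2: 3.2.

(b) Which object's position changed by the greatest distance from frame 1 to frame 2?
the orange pentagon

(moved 4.7; next 3.8)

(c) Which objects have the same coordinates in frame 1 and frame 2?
the purple hexagon, the brown triangle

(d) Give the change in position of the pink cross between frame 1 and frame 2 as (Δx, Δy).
(-1.1, -1.2)

The pink cross was at (9.7, 7.1) in frame 1 and (8.6, 5.9) in frame 2.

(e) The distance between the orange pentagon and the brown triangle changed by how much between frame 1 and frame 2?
+0.6

Distance in frame 1: 4.8. Distance in frame 2: 5.4.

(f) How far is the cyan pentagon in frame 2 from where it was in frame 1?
3.8

The cyan pentagon moved from (6.5, 1.1) to (4.1, 4.1), a distance of √(2.4² + 3.0²) ≈ 3.8.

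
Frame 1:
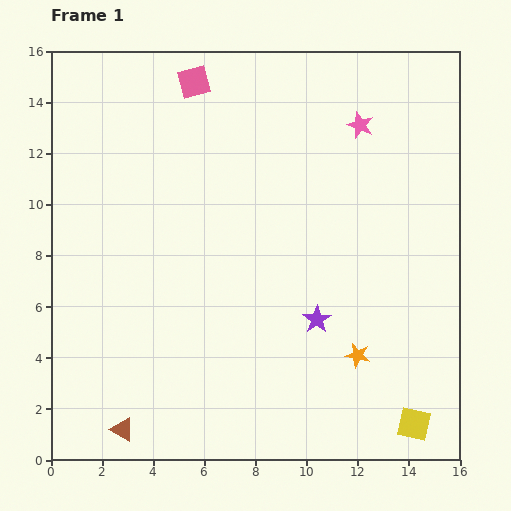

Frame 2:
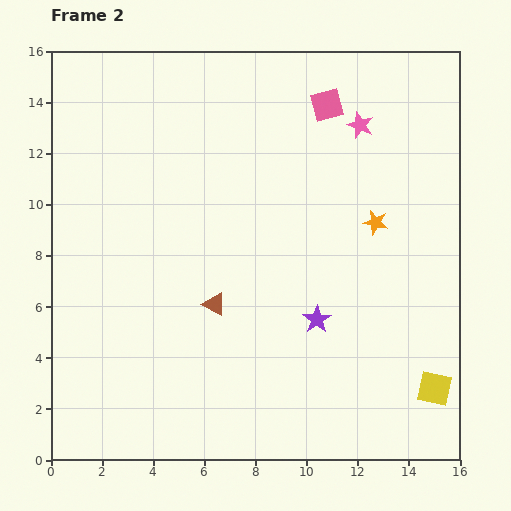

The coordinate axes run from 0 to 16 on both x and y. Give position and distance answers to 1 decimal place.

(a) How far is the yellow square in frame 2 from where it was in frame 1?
1.6

The yellow square moved from (14.2, 1.4) to (15.0, 2.8), a distance of √(0.8² + 1.4²) ≈ 1.6.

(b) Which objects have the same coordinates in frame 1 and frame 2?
the purple star, the pink star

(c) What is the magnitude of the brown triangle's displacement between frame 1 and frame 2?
6.1

The brown triangle moved from (2.8, 1.2) to (6.4, 6.1), a distance of √(3.6² + 4.9²) ≈ 6.1.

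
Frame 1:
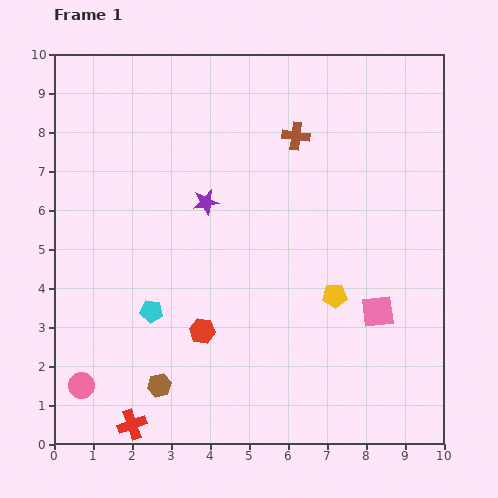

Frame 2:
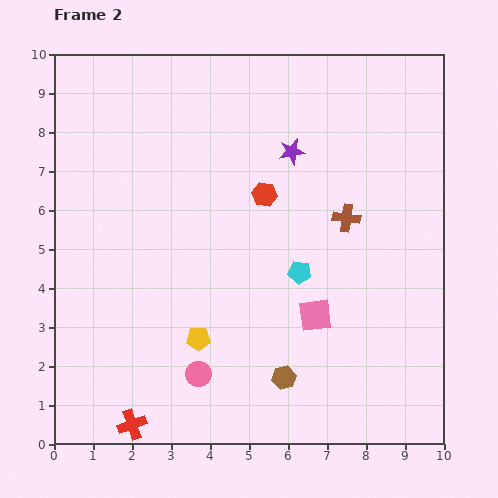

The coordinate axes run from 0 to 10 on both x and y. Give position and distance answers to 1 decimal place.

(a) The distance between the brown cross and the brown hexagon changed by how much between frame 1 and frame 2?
-2.9

Distance in frame 1: 7.3. Distance in frame 2: 4.4.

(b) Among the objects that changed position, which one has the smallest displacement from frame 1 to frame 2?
the pink square

(moved 1.6)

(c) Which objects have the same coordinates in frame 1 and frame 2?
the red cross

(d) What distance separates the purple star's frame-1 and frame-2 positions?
2.6

The purple star moved from (3.9, 6.2) to (6.1, 7.5), a distance of √(2.2² + 1.3²) ≈ 2.6.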